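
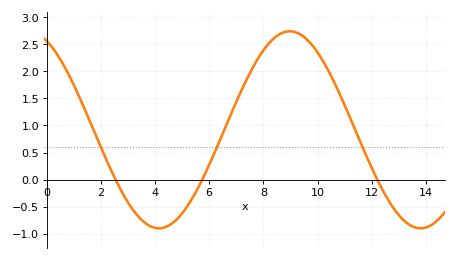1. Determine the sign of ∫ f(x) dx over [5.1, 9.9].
positive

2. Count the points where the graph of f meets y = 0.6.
3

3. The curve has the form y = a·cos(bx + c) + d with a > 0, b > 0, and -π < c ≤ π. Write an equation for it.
y = 1.82cos(0.65x + 0.45) + 0.92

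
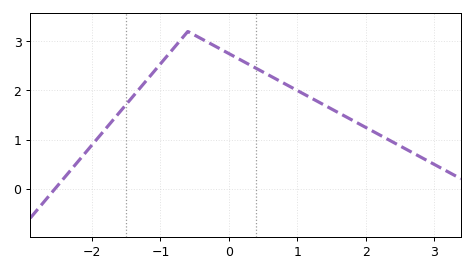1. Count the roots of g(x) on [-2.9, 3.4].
1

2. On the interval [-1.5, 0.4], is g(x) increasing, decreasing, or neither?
neither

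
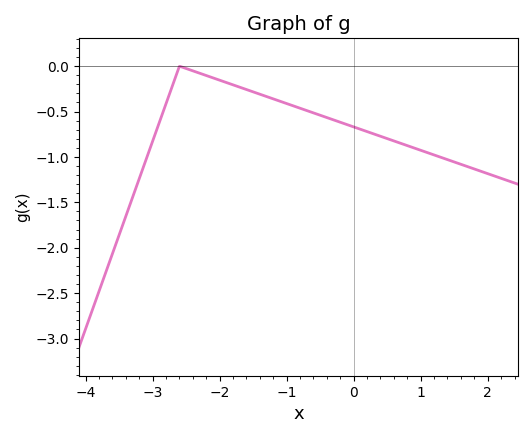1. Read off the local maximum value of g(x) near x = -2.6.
0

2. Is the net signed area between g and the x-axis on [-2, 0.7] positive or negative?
negative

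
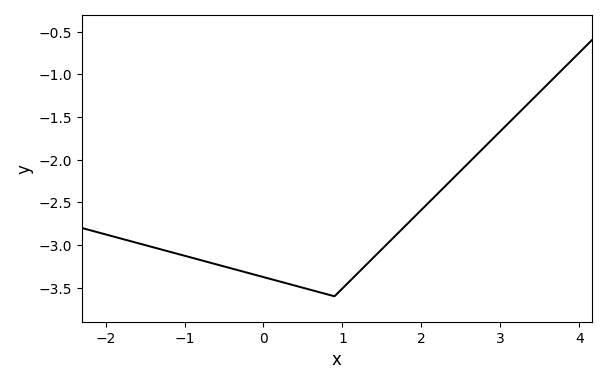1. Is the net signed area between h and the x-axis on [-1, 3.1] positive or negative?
negative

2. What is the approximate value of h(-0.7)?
-3.2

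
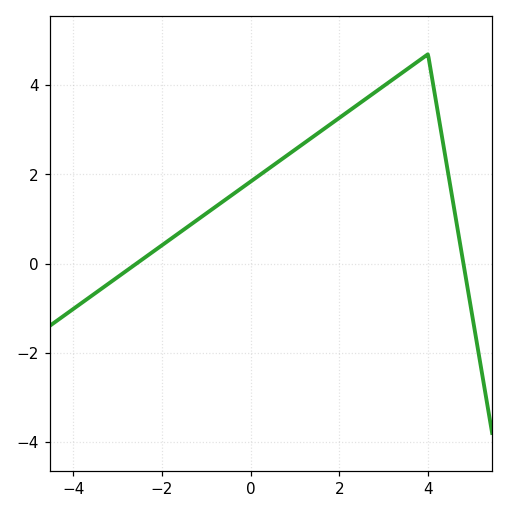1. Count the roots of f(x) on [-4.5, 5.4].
2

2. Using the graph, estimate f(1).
2.6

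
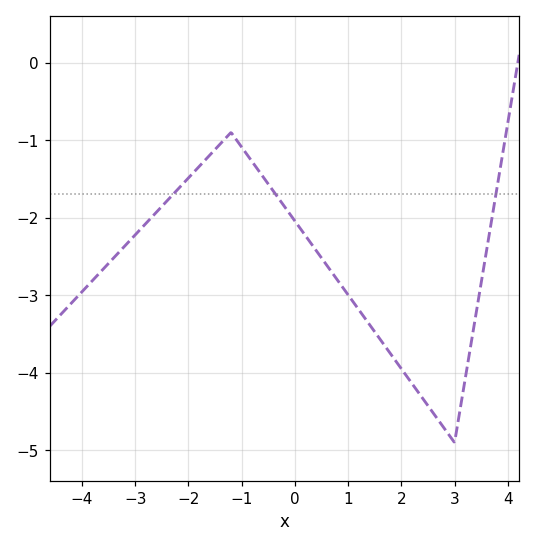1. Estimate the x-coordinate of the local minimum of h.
3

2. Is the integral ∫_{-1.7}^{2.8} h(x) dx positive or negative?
negative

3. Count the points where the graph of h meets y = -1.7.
3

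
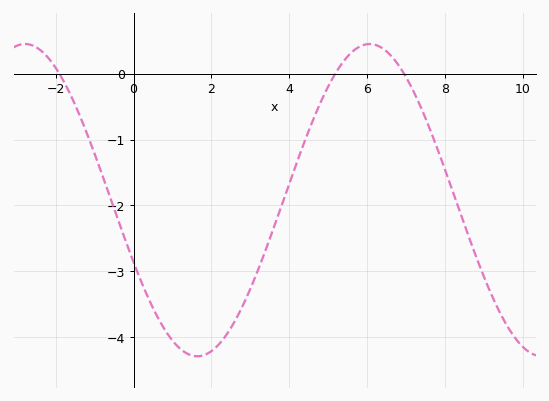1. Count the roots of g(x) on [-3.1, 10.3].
3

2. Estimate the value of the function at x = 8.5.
-2.3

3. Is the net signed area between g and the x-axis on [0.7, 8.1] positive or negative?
negative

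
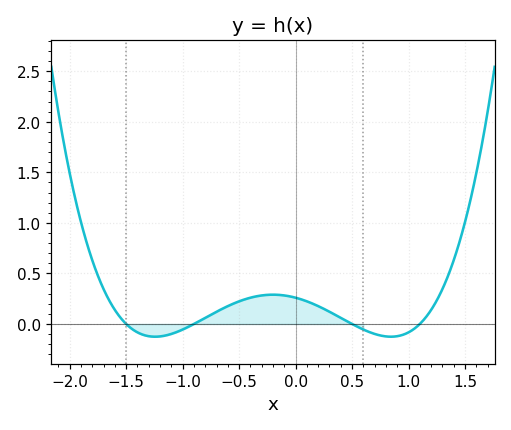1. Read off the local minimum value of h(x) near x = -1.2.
-0.15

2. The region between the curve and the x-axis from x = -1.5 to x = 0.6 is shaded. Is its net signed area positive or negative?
positive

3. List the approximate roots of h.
-1.5, -0.9, 0.5, 1.1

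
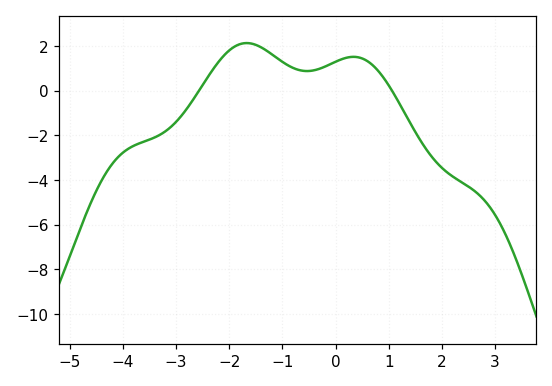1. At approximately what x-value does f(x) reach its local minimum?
-0.539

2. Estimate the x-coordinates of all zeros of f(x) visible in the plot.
-2.57, 1.06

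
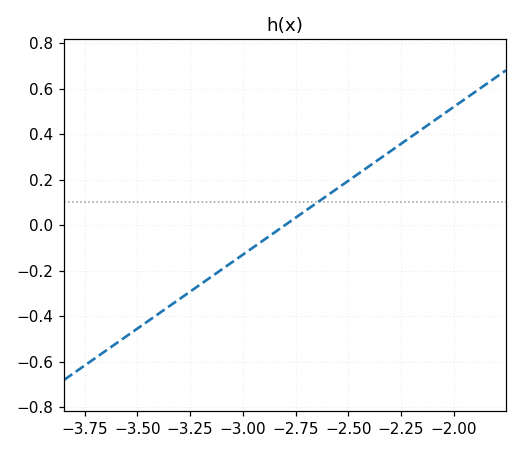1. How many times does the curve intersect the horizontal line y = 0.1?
1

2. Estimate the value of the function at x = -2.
0.52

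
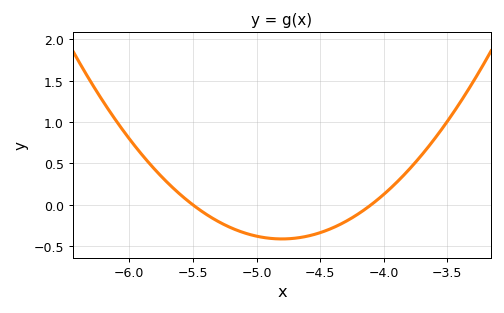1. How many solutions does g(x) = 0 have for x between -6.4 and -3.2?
2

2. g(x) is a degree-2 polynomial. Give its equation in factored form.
y = 0.84(x + 5.5)(x + 4.1)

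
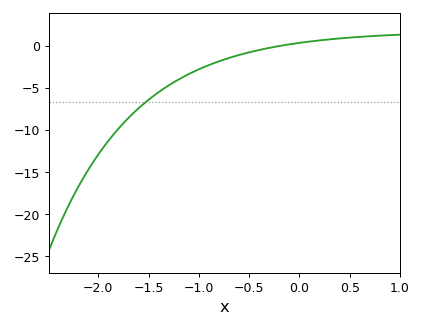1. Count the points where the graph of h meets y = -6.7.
1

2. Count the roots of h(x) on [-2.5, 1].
1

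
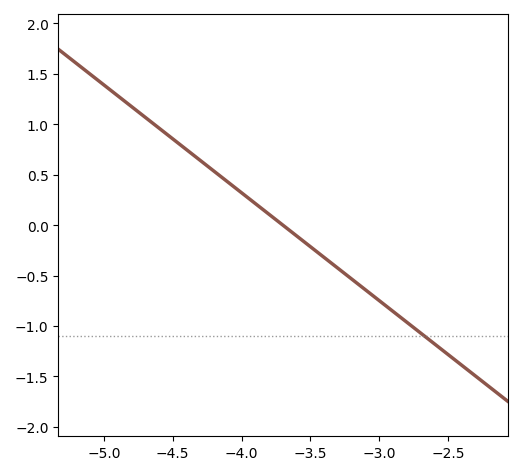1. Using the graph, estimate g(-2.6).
-1.2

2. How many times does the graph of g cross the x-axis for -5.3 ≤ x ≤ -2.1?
1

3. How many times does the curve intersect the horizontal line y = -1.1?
1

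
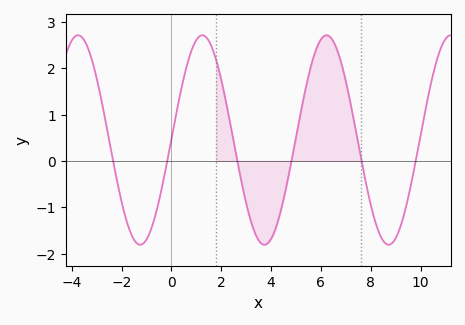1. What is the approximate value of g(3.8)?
-1.8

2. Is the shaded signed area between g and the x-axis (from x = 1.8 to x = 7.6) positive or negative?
positive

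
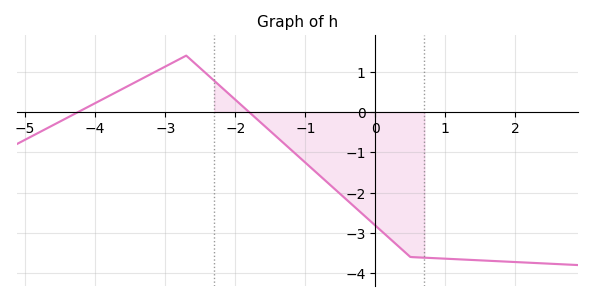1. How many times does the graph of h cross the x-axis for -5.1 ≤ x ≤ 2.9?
2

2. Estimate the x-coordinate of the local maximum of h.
-2.8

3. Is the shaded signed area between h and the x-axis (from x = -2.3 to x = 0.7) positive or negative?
negative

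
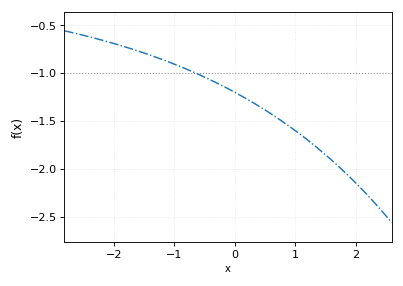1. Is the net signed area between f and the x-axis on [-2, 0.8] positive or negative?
negative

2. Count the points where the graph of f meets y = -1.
1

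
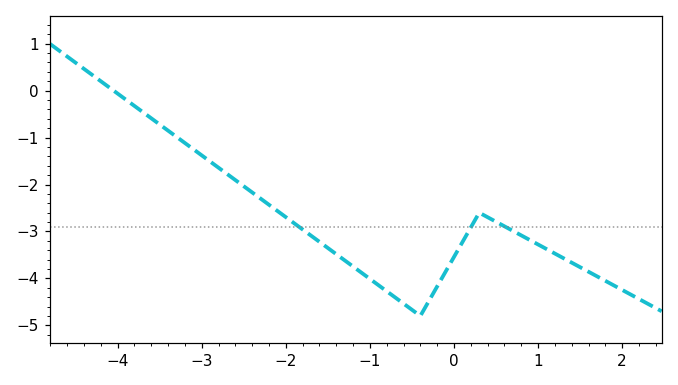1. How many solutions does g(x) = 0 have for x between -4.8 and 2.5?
1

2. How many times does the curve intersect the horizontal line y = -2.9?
3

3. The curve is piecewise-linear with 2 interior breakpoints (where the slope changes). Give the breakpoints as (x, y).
(-0.4, -4.8); (0.3, -2.6)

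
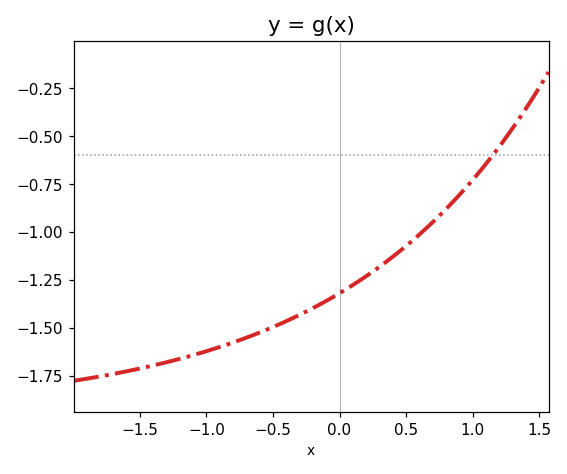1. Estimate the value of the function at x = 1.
-0.728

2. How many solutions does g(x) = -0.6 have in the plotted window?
1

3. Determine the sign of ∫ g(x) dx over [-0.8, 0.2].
negative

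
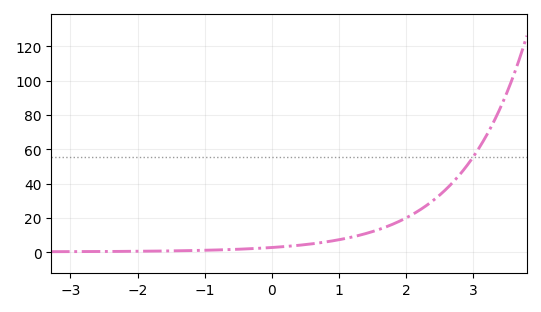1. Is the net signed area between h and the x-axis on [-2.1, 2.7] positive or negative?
positive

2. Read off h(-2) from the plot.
0.541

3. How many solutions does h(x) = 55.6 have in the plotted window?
1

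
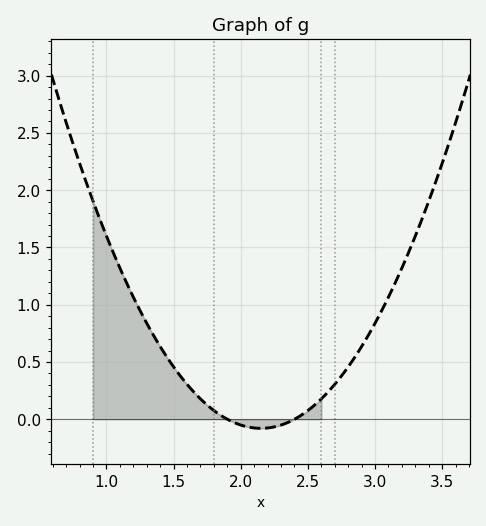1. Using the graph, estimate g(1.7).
0.178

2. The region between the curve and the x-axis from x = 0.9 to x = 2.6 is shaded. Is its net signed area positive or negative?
positive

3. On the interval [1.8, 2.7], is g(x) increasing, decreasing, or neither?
neither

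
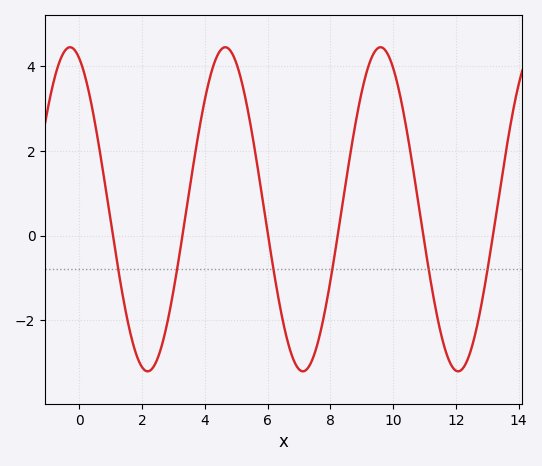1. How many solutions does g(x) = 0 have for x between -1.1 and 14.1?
6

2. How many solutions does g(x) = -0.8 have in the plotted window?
6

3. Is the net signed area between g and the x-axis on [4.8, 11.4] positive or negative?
positive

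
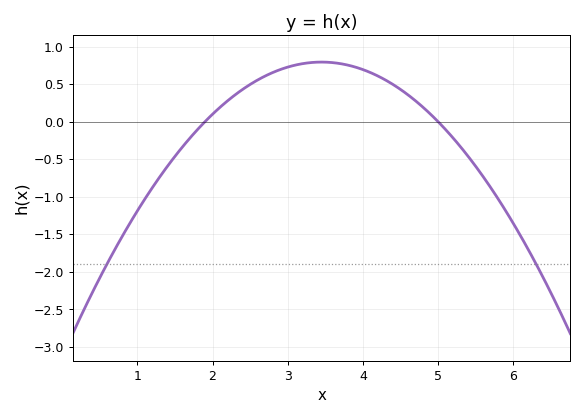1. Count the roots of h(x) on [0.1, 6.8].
2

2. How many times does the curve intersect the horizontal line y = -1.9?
2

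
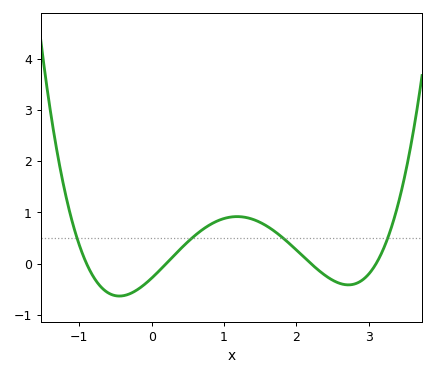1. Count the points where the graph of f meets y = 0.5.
4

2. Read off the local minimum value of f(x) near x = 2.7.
-0.415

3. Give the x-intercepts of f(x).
-0.9, 0.2, 2.2, 3.1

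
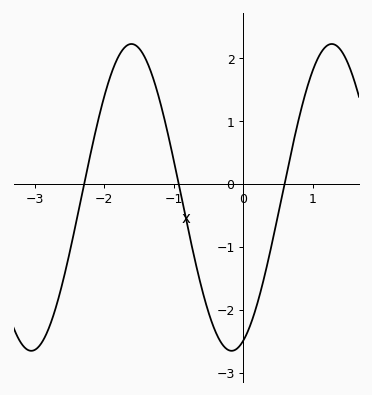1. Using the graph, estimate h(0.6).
0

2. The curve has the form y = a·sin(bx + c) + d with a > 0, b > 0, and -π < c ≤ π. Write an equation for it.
y = 2.44sin(2.2x - 1.2) - 0.21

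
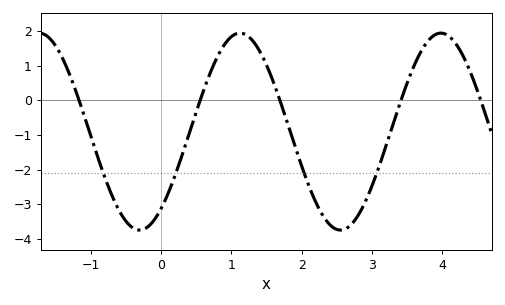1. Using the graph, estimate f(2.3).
-3.3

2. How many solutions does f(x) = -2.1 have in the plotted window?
4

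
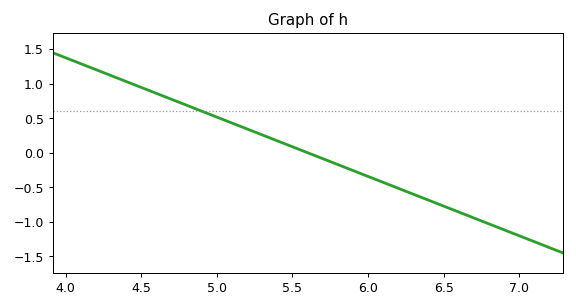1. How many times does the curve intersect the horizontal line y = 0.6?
1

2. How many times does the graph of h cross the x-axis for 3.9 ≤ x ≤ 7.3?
1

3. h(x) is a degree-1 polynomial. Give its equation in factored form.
y = -0.86(x - 5.6)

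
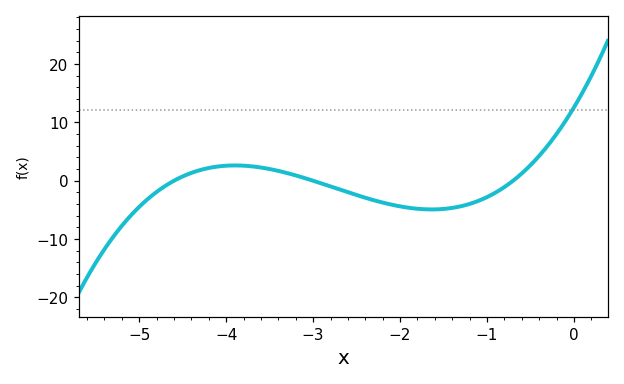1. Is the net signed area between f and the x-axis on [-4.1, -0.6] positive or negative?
negative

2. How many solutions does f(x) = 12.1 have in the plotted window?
1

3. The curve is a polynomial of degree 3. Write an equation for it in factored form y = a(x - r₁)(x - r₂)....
y = 1.3(x + 4.6)(x + 3)(x + 0.7)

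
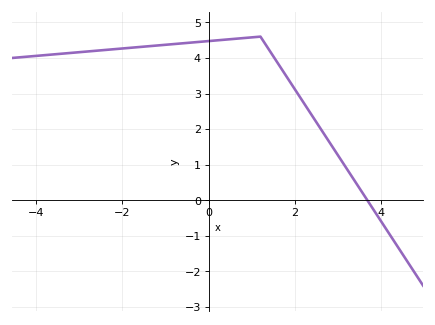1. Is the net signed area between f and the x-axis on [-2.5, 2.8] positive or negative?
positive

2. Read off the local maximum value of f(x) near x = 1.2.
4.6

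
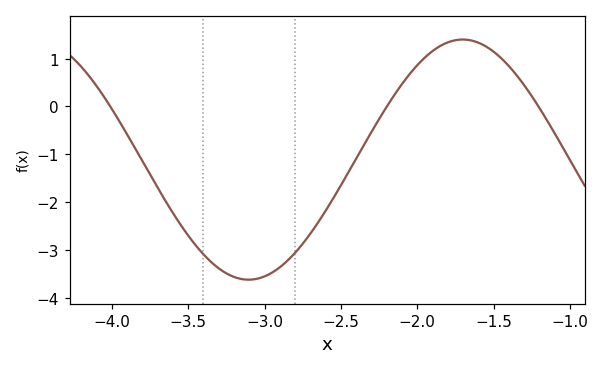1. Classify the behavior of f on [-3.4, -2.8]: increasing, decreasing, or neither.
neither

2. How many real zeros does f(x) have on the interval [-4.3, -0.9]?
3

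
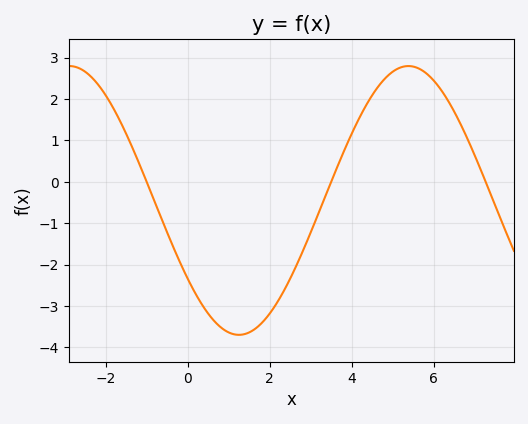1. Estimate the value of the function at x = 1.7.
-3.5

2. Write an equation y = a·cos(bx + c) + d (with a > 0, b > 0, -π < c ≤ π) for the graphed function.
y = 3.25cos(0.76x + 2.2) - 0.45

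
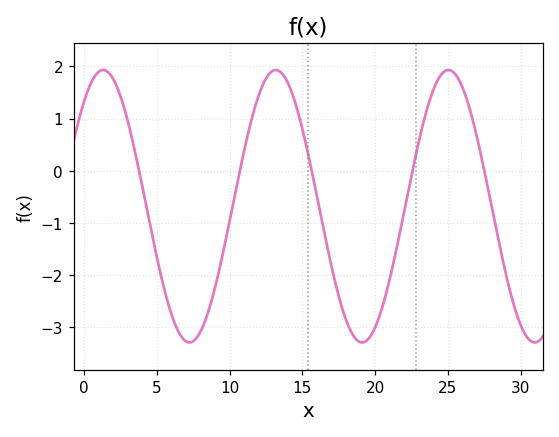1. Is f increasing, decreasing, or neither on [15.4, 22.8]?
neither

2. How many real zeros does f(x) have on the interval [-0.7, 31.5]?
5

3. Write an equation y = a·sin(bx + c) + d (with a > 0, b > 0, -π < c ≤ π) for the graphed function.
y = 2.61sin(0.53x + 0.87) - 0.68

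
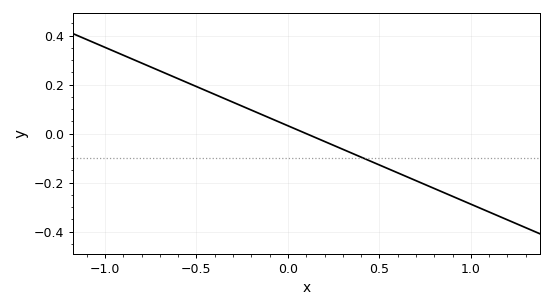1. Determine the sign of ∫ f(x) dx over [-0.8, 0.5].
positive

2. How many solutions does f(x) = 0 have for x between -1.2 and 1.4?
1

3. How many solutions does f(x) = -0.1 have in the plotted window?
1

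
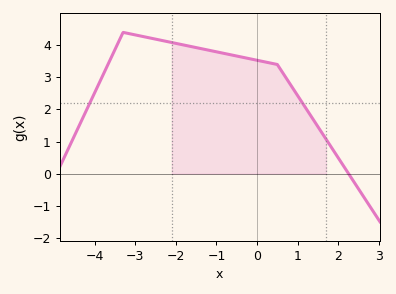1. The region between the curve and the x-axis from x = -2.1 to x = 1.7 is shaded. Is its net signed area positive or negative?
positive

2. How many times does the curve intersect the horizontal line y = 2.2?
2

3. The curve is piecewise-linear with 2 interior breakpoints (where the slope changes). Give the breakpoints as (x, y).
(-3.3, 4.4); (0.5, 3.4)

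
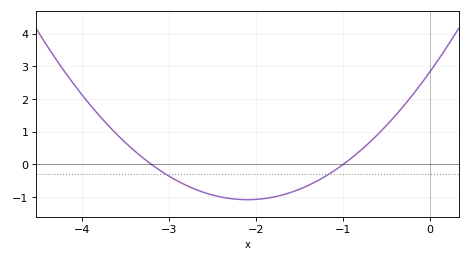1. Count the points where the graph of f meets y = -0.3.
2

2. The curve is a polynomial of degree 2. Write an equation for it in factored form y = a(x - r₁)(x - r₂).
y = 0.89(x + 3.2)(x + 1)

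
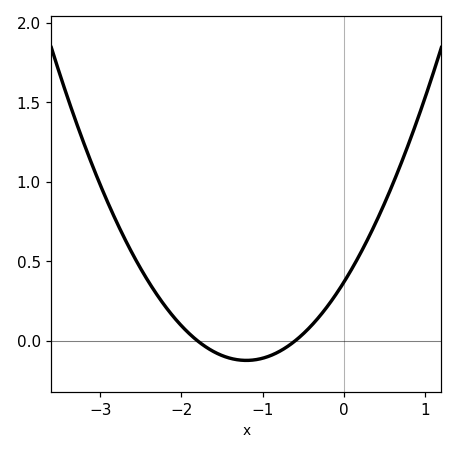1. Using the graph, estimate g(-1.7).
-0.037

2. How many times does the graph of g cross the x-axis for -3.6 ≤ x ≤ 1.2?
2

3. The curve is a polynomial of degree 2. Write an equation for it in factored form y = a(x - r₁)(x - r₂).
y = 0.34(x + 1.8)(x + 0.6)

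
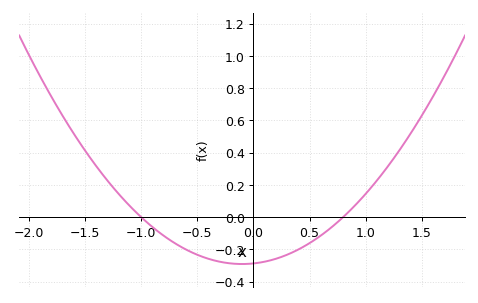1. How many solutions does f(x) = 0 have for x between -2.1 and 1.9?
2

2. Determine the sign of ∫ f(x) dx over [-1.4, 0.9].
negative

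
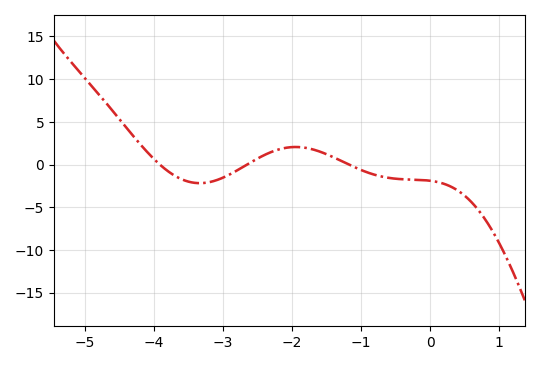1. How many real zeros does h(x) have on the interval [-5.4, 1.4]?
3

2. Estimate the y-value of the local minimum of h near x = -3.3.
-2.18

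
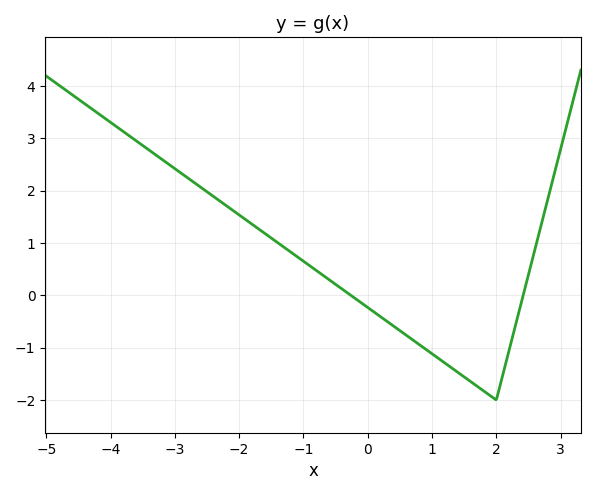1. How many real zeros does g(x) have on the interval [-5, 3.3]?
2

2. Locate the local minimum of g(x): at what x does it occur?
2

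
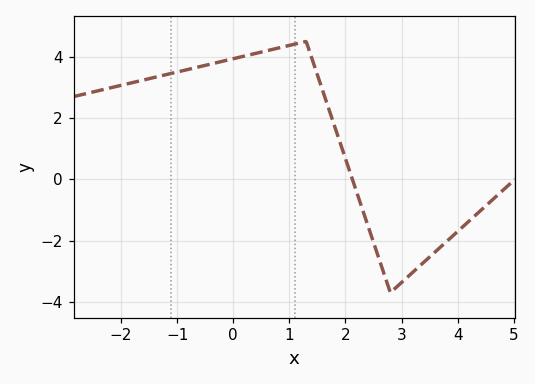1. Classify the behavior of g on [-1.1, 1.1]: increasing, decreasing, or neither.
increasing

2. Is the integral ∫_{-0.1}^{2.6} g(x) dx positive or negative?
positive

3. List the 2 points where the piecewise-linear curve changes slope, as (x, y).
(1.3, 4.5); (2.8, -3.7)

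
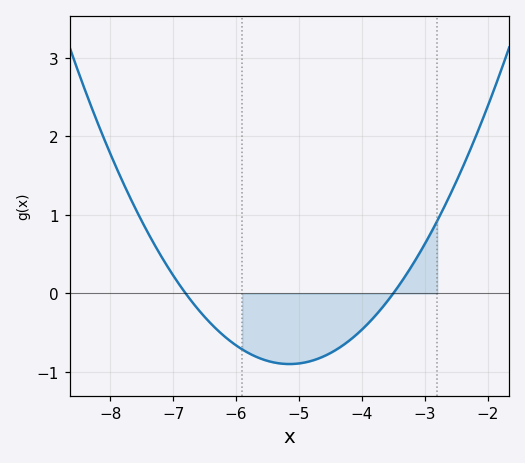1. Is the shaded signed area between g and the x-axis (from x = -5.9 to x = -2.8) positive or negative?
negative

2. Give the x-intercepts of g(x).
-6.8, -3.5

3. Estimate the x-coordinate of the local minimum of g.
-5.2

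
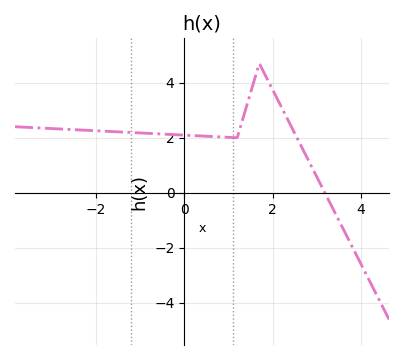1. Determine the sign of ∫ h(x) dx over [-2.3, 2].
positive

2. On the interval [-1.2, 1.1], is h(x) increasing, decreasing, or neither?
decreasing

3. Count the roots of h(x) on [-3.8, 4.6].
1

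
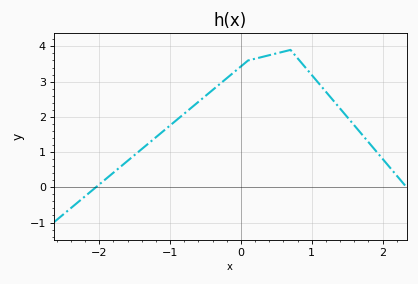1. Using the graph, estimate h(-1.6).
0.8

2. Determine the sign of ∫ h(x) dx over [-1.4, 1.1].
positive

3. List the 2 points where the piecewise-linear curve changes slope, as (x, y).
(0.1, 3.6); (0.7, 3.9)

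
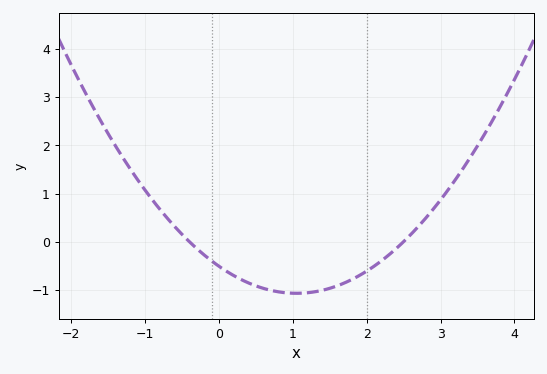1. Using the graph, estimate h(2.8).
0.5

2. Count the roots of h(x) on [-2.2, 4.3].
2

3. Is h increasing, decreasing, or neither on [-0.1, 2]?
neither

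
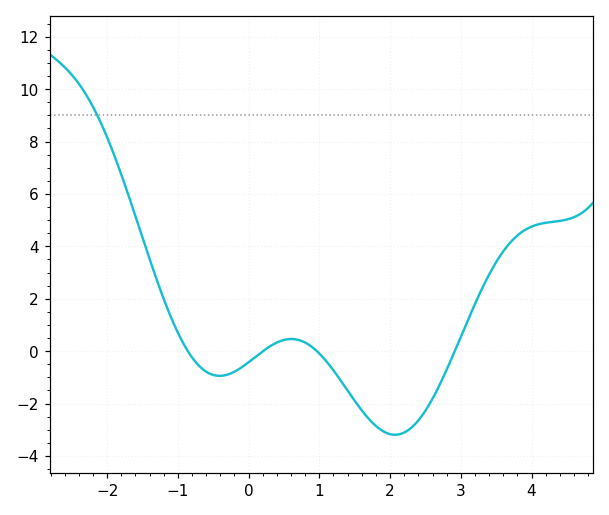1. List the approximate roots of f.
-0.8, 0.2, 1, 3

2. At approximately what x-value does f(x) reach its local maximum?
0.6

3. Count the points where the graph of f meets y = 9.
1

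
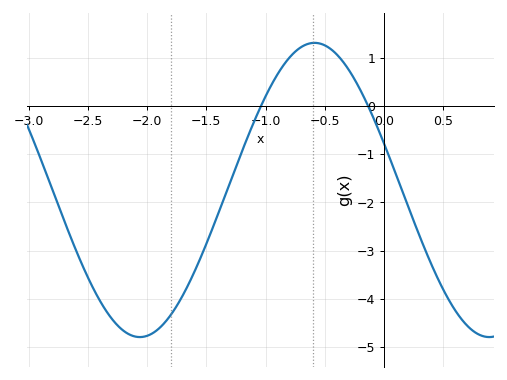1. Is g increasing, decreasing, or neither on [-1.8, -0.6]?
increasing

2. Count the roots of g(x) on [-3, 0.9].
2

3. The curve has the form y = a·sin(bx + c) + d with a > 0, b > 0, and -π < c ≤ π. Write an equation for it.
y = 3.06sin(2.1x + 2.8) - 1.74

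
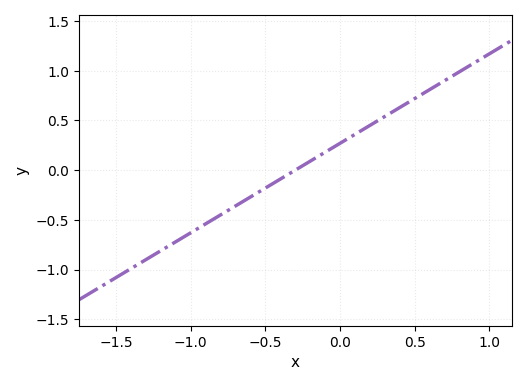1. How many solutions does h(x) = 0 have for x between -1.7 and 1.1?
1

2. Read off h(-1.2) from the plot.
-0.81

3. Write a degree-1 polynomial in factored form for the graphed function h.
y = 0.9(x + 0.3)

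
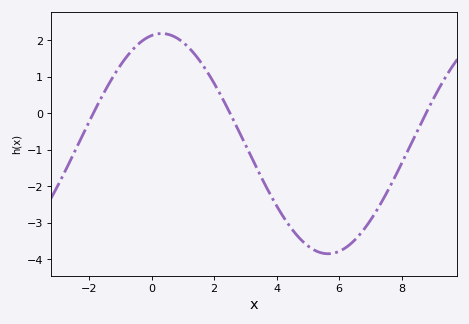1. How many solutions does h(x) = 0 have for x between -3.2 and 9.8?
3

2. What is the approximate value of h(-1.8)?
0.1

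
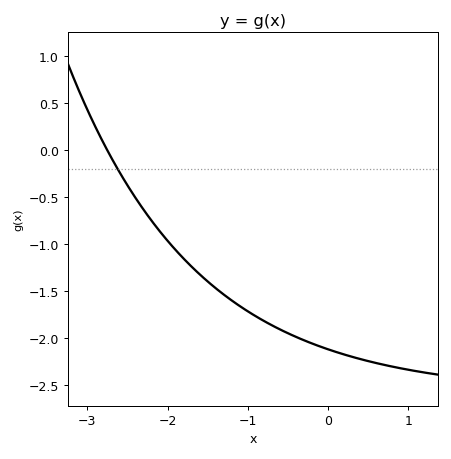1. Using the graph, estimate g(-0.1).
-2.1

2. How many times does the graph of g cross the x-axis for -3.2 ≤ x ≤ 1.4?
1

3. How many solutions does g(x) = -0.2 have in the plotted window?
1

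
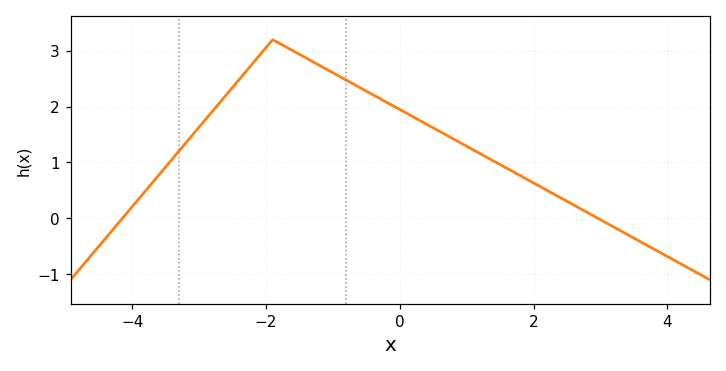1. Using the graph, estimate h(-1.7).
3.07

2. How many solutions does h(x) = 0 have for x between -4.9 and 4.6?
2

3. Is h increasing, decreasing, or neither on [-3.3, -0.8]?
neither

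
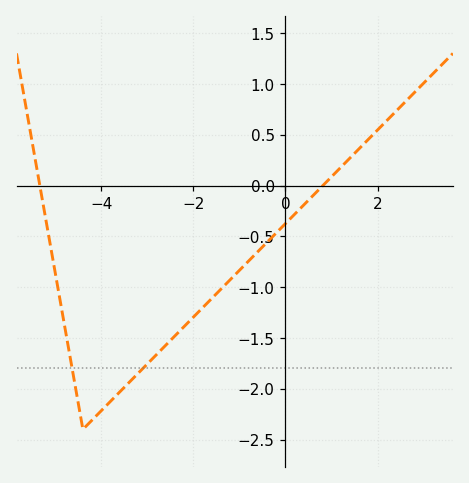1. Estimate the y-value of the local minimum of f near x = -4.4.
-2.4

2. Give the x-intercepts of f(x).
-5.4, 0.8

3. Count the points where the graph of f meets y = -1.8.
2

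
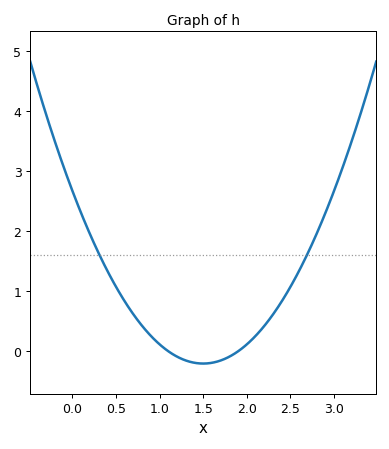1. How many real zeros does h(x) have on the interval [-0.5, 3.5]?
2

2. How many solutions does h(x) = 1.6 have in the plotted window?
2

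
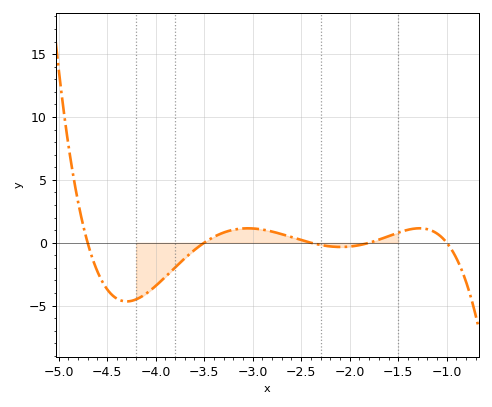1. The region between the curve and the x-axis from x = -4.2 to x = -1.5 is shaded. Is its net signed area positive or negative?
negative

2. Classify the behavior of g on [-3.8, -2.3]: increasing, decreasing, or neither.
neither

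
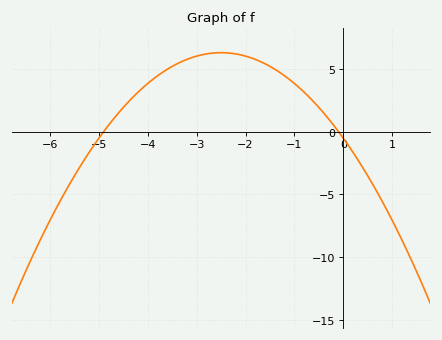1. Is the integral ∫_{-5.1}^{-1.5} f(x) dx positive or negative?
positive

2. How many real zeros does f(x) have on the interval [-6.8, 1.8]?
2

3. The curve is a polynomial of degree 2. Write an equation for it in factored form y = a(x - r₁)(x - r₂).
y = -1.09(x + 4.9)(x + 0.1)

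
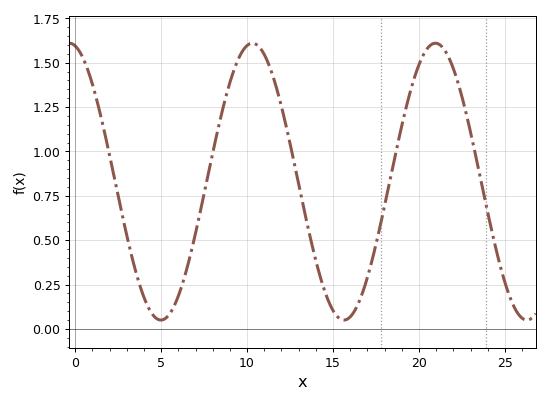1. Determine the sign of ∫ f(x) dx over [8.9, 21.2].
positive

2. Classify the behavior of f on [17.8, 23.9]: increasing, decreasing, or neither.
neither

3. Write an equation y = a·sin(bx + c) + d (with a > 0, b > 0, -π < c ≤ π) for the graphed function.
y = 0.78sin(0.59x + 1.8) + 0.83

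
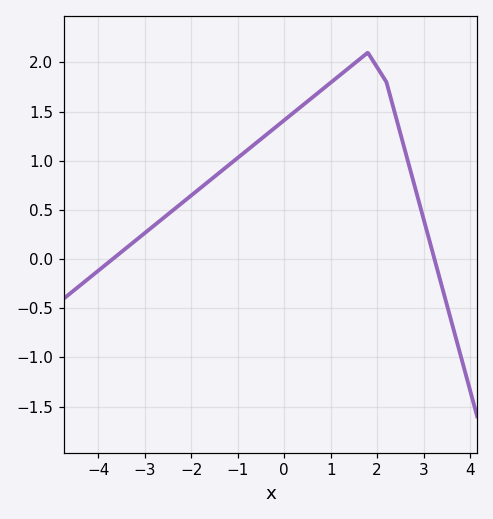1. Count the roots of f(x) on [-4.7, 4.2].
2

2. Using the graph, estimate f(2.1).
1.9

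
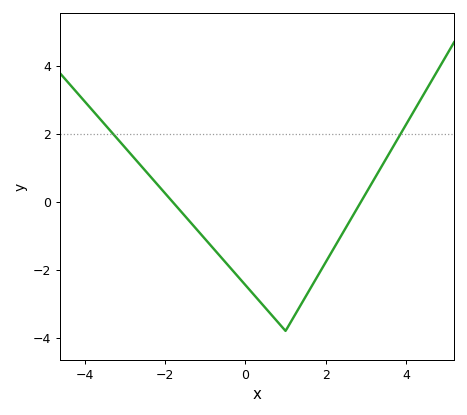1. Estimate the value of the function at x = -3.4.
2.14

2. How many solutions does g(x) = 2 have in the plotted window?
2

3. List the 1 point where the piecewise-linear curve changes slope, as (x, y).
(1, -3.8)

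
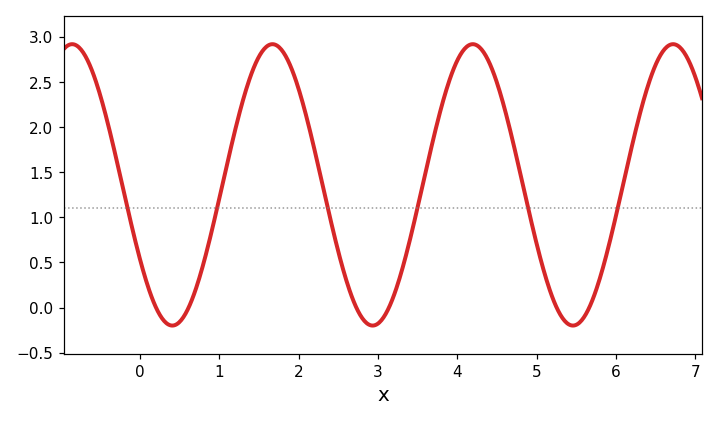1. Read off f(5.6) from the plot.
-0.1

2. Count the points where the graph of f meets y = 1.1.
6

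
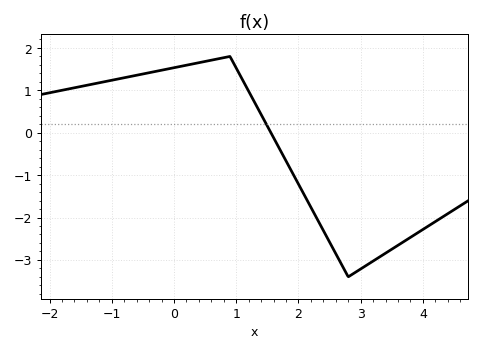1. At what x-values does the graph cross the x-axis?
1.56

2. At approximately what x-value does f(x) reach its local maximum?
0.899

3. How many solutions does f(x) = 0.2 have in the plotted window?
1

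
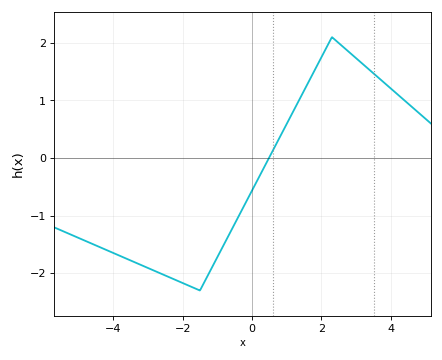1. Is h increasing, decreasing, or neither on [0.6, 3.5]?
neither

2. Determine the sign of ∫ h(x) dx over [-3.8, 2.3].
negative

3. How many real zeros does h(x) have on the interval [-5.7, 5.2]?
1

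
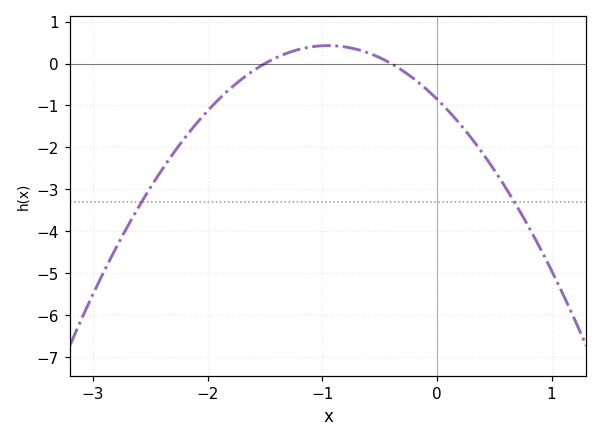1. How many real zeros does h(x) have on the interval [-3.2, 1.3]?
2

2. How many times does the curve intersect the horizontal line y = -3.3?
2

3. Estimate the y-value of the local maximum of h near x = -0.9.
0.427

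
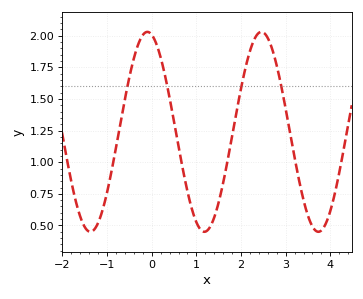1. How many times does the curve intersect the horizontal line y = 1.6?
4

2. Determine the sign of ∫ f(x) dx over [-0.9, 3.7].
positive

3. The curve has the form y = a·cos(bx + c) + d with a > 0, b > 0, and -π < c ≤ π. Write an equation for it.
y = 0.79cos(2.5x + 0.24) + 1.24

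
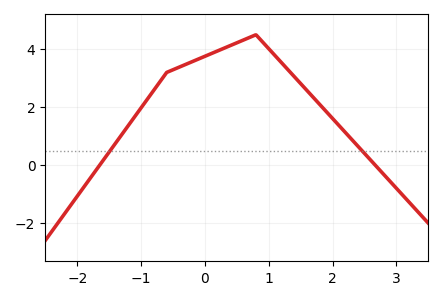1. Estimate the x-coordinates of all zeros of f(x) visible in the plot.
-1.7, 2.7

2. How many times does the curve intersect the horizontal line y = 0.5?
2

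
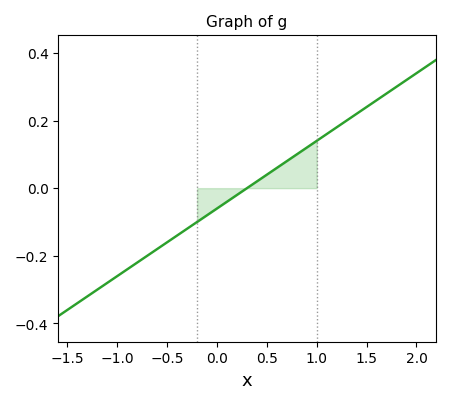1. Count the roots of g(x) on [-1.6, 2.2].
1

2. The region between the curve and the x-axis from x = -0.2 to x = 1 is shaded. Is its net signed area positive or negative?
positive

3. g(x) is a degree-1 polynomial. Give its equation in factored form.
y = 0.2(x - 0.3)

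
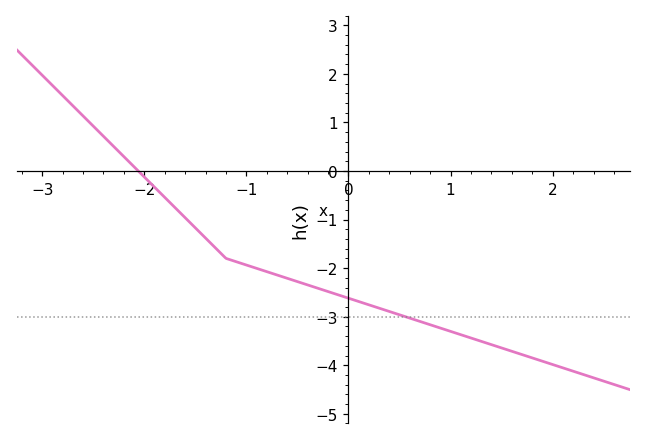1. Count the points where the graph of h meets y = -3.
1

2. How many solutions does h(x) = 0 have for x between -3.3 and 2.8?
1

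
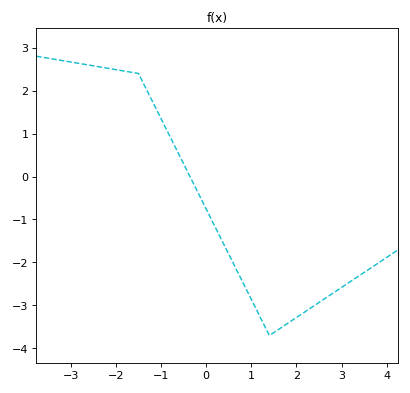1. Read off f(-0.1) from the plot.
-0.5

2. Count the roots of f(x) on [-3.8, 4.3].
1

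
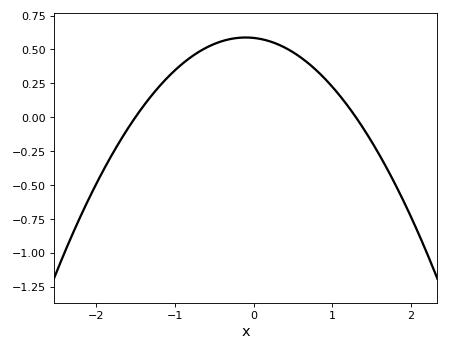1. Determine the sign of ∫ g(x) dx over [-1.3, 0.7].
positive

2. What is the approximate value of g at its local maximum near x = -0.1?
0.6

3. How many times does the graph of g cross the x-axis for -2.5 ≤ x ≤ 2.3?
2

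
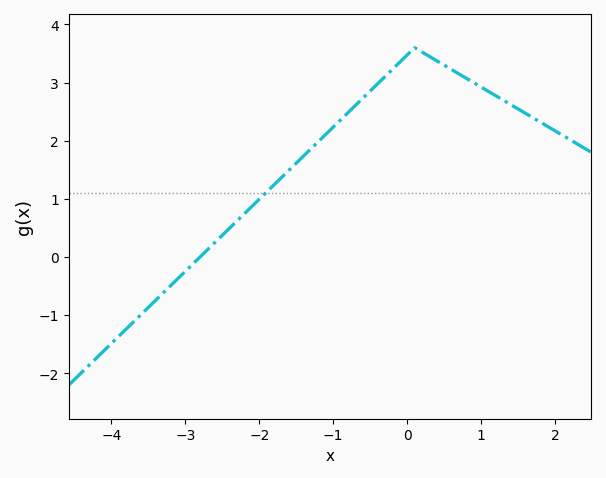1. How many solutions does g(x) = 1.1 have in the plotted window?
1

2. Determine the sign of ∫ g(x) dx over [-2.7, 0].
positive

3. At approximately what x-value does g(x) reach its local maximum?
0.099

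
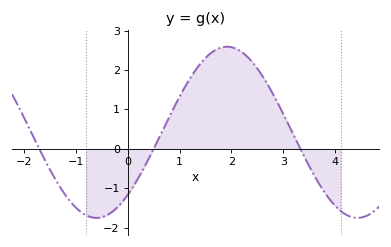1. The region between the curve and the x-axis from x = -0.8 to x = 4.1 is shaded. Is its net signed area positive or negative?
positive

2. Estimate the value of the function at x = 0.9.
1.07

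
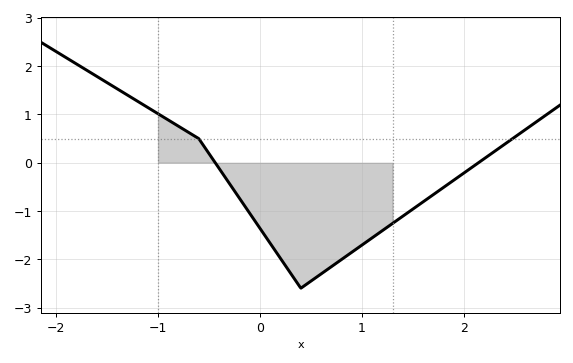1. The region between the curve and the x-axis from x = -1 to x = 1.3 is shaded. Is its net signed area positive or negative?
negative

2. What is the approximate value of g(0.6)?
-2.3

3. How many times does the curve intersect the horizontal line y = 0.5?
2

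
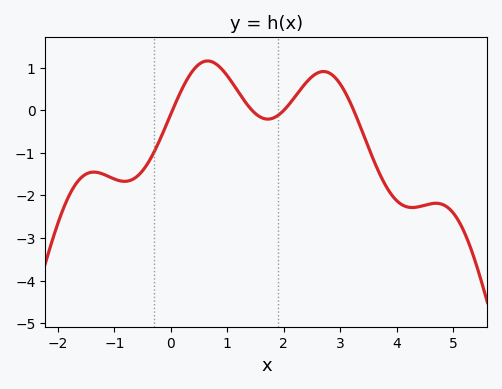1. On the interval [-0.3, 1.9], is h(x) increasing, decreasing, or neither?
neither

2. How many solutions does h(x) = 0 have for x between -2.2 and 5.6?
4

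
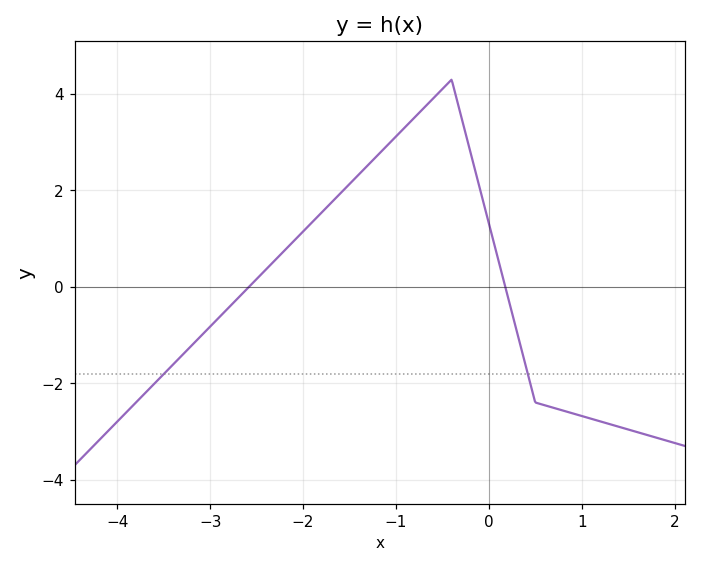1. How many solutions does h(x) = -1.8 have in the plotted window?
2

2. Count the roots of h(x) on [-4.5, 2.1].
2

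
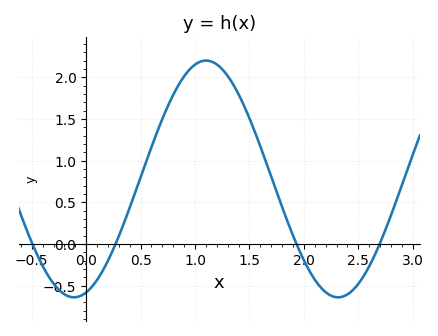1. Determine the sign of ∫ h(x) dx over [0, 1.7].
positive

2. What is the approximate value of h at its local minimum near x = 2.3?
-0.64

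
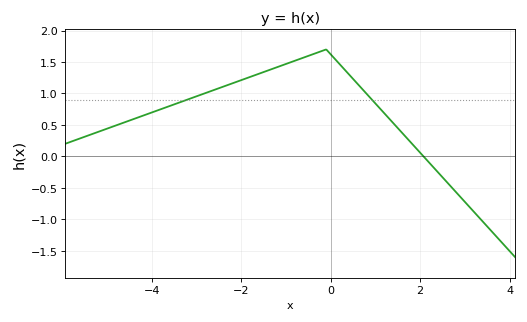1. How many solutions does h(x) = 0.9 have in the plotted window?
2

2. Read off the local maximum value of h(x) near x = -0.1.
1.7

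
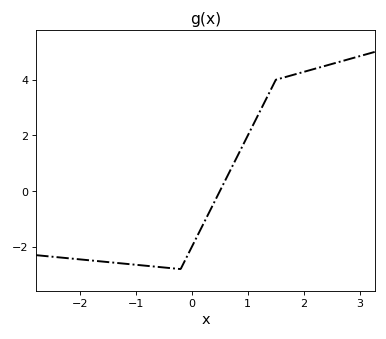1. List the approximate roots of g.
0.5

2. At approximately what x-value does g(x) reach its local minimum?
-0.2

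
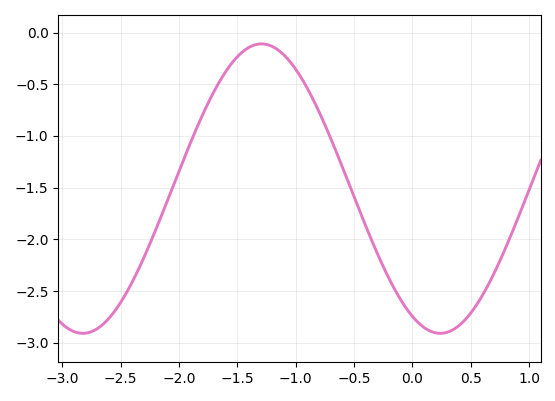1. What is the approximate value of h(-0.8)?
-0.75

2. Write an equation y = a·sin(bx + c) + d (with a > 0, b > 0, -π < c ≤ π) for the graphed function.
y = 1.4sin(2x - 2.1) - 1.51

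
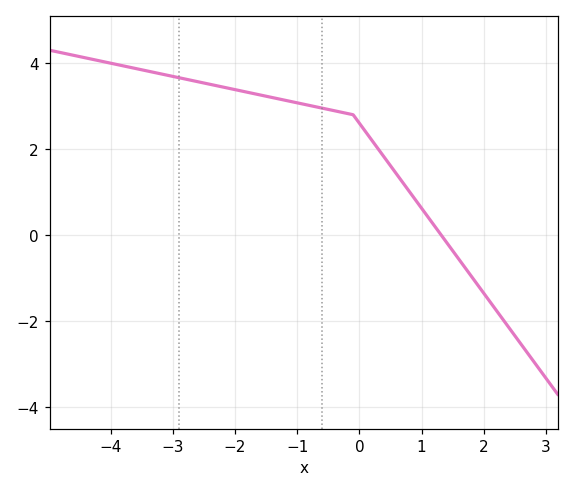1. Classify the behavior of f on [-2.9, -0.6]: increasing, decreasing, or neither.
decreasing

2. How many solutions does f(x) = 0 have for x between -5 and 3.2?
1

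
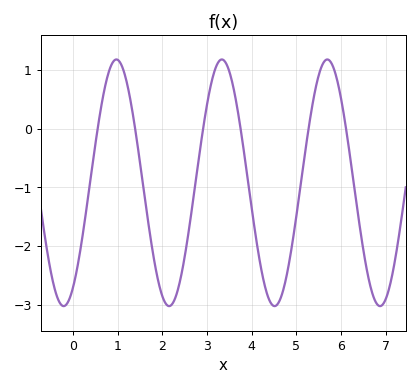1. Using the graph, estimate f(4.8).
-2.44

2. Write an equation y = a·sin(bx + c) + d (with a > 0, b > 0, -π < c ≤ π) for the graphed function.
y = 2.1sin(2.66x - 1.01) - 0.92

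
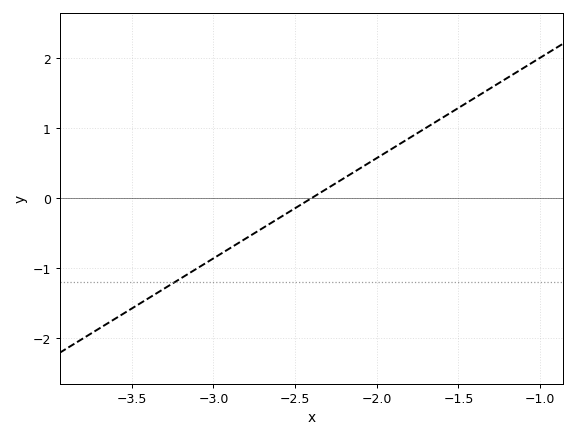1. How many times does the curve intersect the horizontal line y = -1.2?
1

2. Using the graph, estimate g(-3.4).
-1.4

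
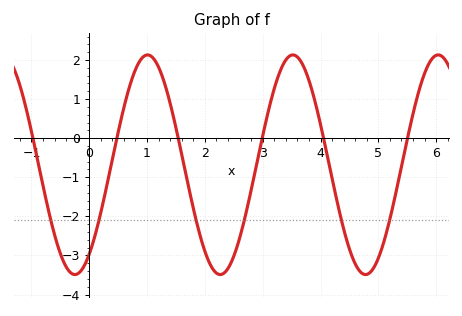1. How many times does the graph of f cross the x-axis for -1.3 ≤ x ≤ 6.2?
6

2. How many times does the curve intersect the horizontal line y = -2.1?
6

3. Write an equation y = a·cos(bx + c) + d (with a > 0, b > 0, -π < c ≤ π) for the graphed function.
y = 2.81cos(2.5x - 2.52) - 0.68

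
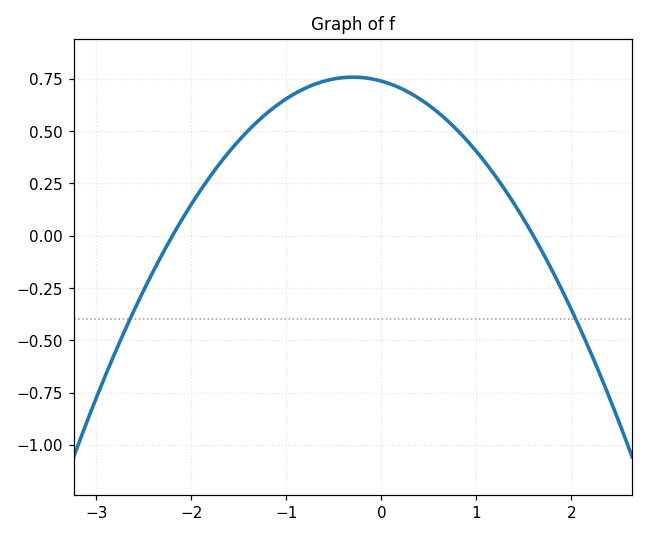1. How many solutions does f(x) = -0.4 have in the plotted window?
2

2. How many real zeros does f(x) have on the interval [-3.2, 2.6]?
2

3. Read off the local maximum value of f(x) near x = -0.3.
0.75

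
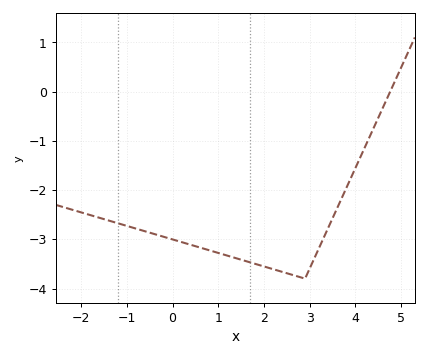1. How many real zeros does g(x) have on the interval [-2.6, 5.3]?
1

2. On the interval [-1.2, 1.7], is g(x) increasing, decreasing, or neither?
decreasing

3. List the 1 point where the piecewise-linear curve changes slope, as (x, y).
(2.9, -3.8)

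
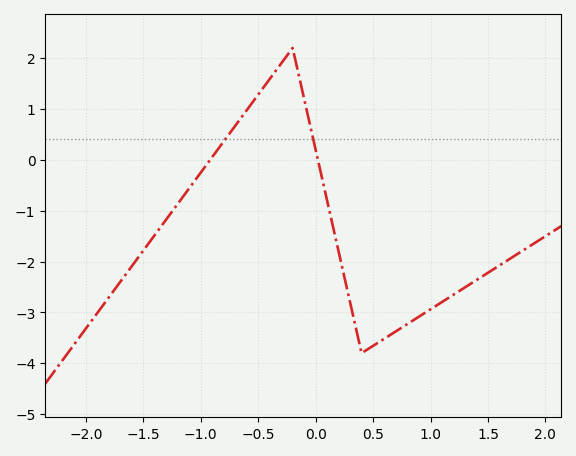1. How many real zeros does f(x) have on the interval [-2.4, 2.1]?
2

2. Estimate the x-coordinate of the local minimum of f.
0.401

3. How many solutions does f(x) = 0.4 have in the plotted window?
2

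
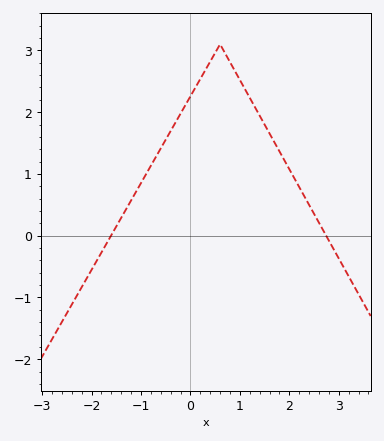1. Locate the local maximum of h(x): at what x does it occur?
0.598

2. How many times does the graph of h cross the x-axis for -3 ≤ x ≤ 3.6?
2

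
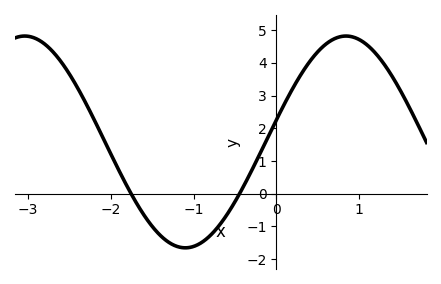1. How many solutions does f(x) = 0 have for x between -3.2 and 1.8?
2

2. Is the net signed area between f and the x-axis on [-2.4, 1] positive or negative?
positive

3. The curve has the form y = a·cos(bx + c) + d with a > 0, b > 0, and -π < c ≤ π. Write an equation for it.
y = 3.24cos(1.6x - 1.4) + 1.58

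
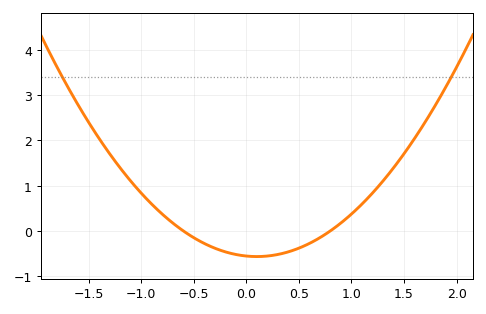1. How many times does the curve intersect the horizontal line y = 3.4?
2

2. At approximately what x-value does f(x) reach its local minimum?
0.1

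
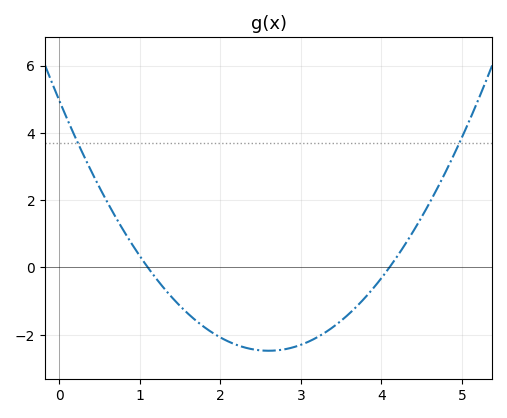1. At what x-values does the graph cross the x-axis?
1.1, 4.1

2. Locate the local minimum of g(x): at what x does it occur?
2.6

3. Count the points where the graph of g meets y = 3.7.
2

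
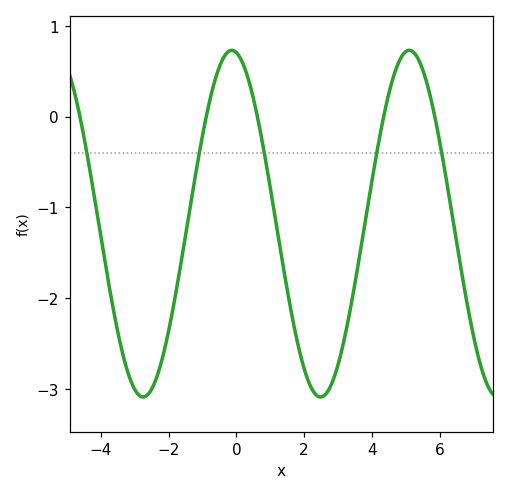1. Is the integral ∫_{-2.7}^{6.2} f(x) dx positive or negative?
negative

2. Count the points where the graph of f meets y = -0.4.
5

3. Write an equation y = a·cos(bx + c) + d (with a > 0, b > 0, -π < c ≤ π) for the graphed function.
y = 1.91cos(1.2x + 0.16) - 1.18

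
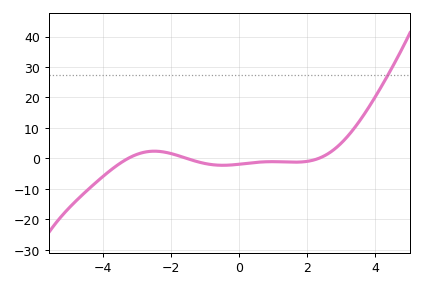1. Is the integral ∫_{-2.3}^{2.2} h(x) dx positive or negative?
negative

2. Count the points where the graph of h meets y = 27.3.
1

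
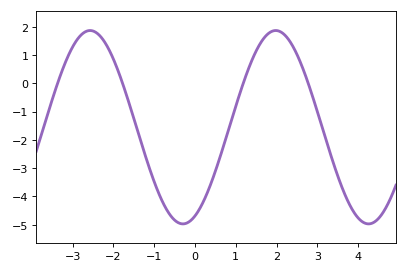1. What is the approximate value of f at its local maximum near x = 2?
1.9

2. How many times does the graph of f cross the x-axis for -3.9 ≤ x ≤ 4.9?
4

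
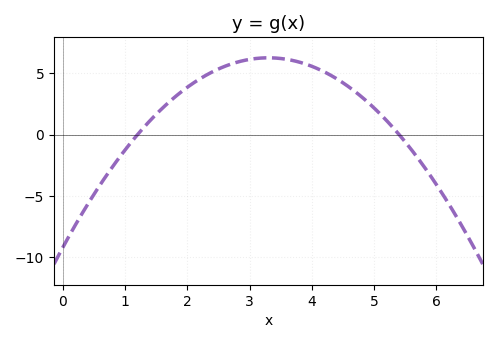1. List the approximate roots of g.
1.2, 5.4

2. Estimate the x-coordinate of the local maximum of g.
3.3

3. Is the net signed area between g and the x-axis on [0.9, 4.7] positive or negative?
positive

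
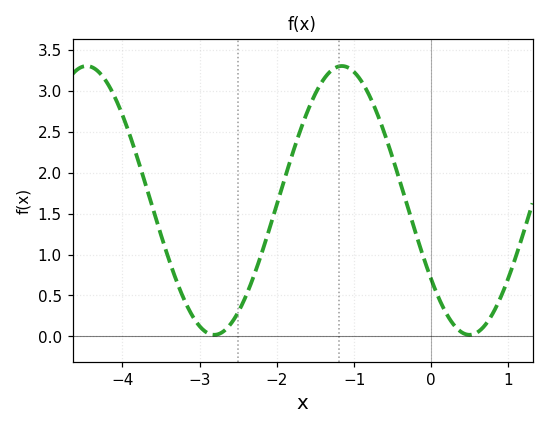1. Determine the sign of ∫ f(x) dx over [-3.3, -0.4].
positive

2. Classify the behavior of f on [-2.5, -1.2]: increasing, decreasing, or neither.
increasing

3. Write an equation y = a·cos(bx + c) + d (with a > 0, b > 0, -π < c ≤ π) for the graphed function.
y = 1.64cos(1.9x + 2.2) + 1.66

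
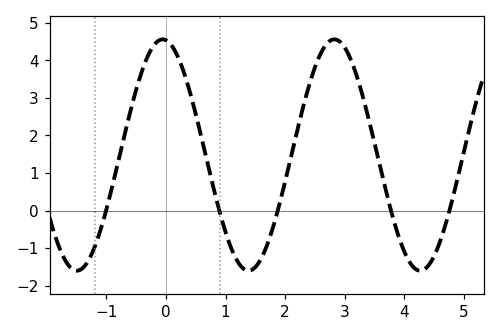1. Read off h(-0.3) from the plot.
4.13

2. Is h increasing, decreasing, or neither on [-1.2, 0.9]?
neither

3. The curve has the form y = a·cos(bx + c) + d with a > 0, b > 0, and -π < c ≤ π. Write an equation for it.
y = 3.08cos(2.18x + 0.12) + 1.48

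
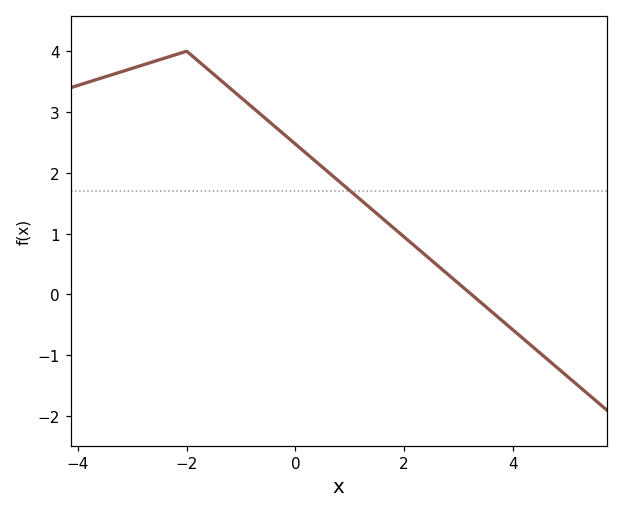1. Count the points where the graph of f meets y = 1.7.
1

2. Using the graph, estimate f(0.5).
2.1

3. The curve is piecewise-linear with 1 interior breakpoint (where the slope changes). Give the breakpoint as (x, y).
(-2, 4)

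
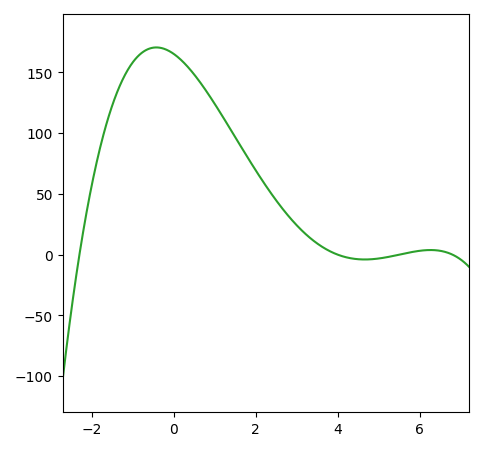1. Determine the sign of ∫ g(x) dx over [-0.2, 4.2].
positive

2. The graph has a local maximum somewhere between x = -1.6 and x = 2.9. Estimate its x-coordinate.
-0.4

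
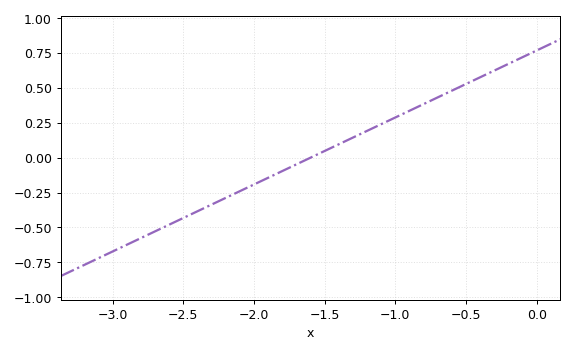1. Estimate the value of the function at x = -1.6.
0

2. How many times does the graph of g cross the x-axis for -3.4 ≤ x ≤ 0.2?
1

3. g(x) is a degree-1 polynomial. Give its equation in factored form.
y = 0.48(x + 1.6)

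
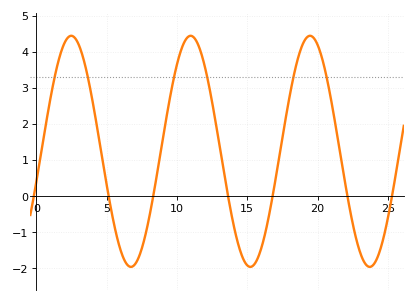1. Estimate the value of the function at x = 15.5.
-1.9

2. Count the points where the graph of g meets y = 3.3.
6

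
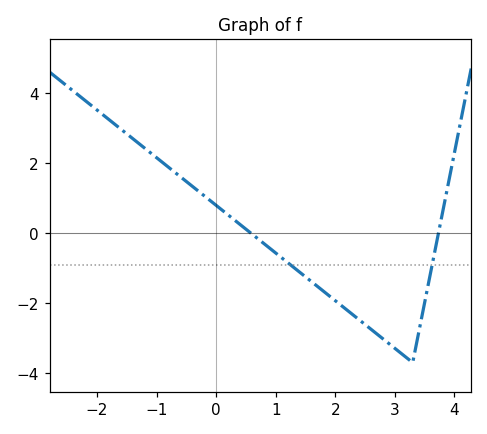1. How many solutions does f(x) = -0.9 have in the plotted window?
2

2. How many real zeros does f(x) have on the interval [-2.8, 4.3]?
2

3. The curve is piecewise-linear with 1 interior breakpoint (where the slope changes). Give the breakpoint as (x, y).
(3.3, -3.7)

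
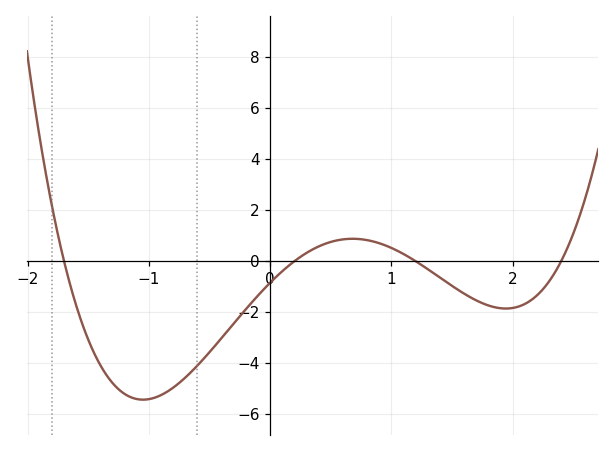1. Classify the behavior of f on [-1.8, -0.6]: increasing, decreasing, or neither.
neither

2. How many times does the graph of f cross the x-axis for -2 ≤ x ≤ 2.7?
4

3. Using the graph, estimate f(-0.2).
-1.88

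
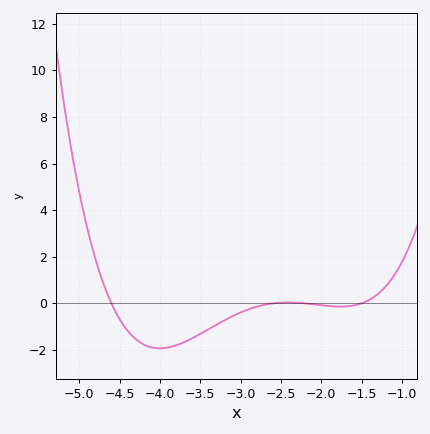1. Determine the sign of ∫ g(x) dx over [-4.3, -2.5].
negative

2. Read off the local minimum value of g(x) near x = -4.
-2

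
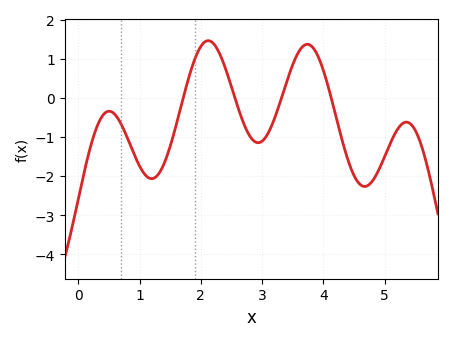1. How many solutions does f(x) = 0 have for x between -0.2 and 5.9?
4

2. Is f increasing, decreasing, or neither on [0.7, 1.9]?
neither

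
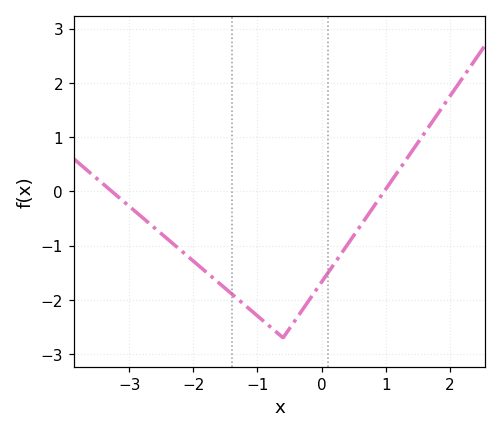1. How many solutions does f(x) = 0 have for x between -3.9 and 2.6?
2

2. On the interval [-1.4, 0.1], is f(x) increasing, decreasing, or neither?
neither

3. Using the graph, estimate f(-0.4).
-2.36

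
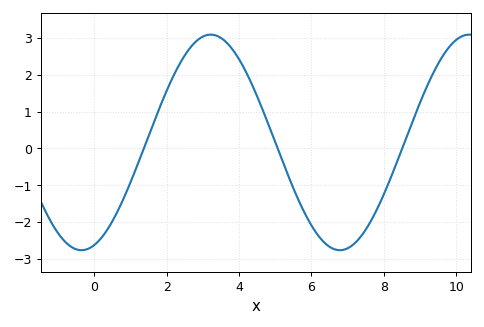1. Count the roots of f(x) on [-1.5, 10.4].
3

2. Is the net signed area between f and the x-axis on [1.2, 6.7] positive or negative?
positive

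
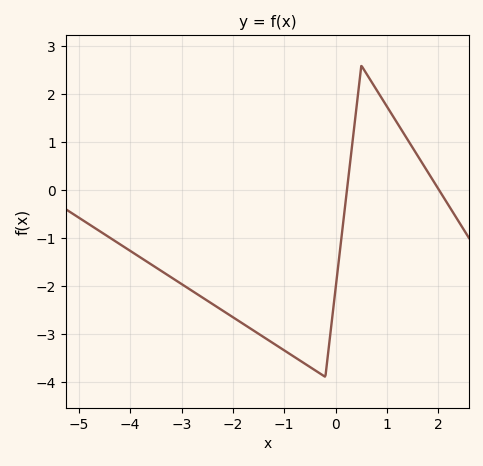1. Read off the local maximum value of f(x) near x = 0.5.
2.6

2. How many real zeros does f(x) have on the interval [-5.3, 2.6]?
2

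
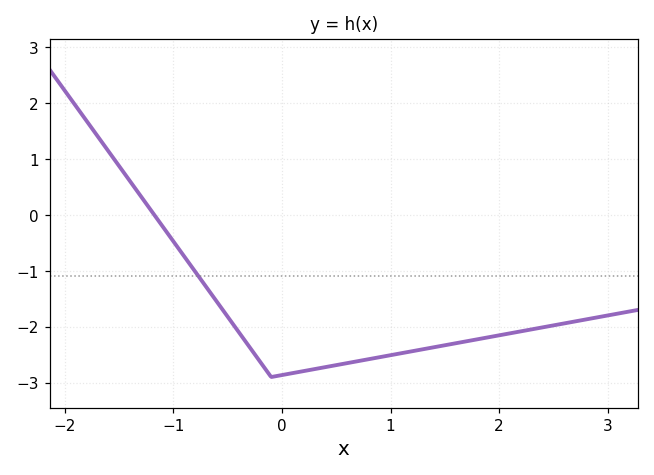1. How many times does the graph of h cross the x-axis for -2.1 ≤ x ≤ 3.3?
1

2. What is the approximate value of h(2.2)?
-2.08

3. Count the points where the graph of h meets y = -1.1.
1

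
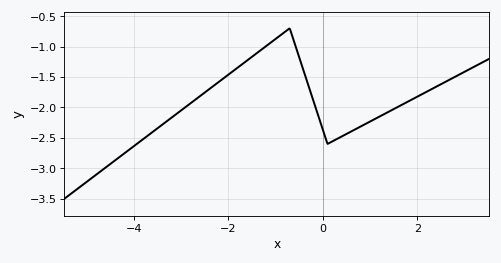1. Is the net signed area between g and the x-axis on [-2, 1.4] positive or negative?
negative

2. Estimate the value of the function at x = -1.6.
-1.25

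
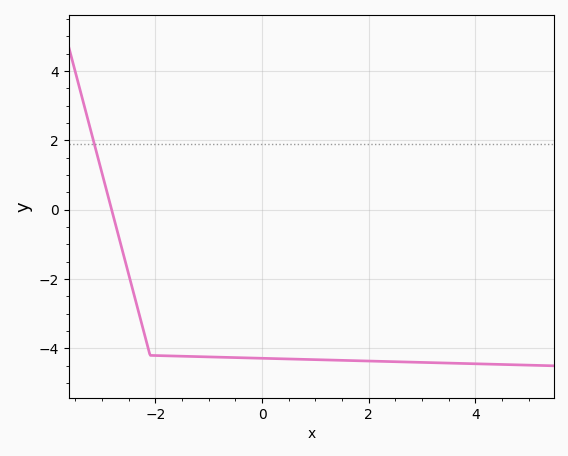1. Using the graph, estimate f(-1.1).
-4.24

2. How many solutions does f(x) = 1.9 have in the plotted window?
1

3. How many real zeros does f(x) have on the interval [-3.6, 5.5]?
1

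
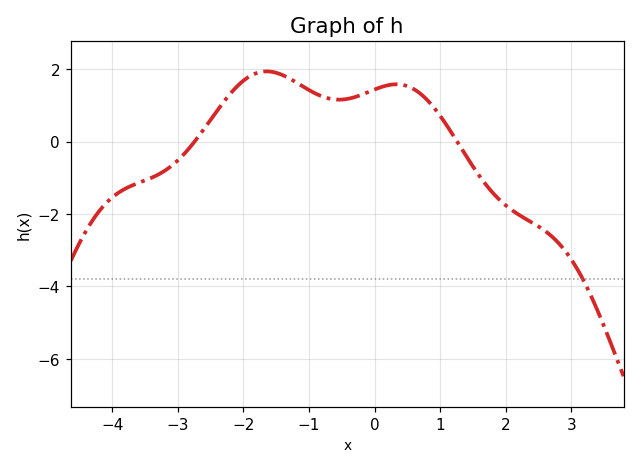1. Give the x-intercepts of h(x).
-2.8, 1.2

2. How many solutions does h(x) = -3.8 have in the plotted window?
1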